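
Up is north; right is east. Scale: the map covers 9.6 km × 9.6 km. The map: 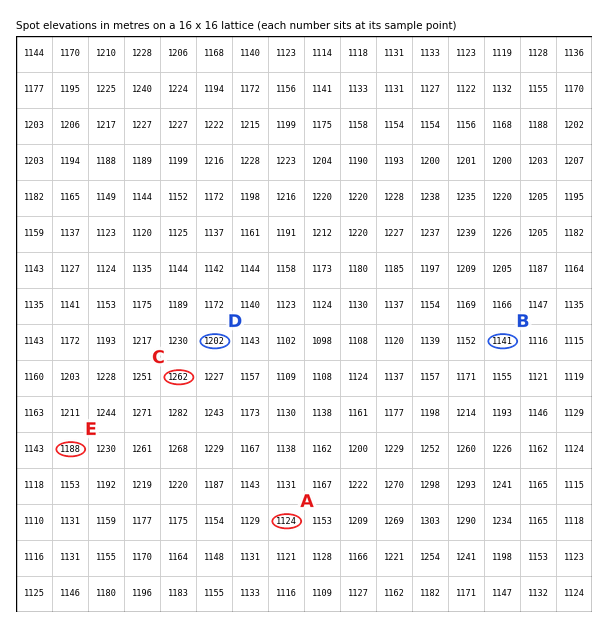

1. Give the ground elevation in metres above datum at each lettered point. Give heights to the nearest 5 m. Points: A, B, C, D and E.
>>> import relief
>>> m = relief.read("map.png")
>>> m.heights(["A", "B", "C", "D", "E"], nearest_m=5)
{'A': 1125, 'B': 1140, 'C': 1260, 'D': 1200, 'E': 1190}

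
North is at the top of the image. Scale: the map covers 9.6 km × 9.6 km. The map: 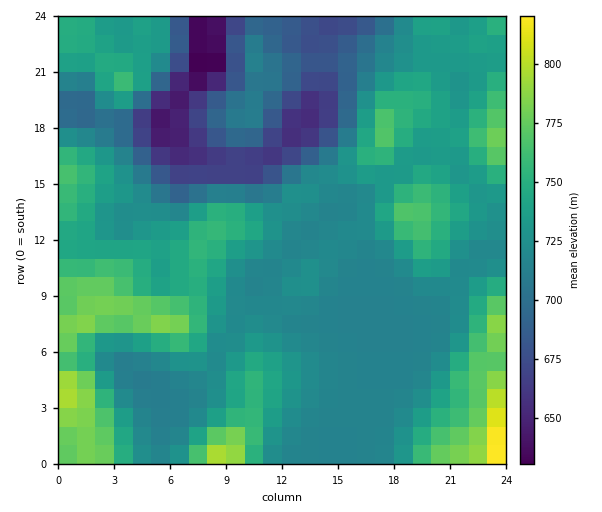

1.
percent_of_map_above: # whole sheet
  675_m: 92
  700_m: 84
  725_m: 50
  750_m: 21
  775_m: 7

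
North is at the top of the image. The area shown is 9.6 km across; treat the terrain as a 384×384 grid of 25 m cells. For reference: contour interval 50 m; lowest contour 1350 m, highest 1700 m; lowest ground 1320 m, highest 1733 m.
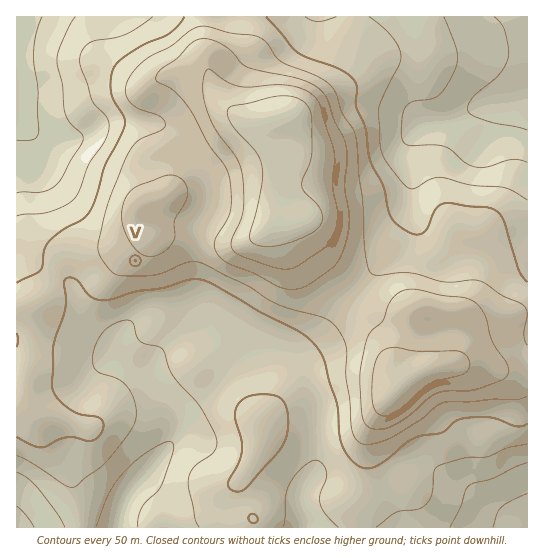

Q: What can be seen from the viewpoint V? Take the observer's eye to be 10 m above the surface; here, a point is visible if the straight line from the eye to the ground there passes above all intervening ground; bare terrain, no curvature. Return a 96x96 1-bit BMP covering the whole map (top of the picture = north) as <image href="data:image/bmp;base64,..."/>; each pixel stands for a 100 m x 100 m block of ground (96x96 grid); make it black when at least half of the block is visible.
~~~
<image width="96" height="96" href="data:image/bmp;base64,Qk2+BAAAAAAAAD4AAAAoAAAAYAAAAGAAAAABAAEAAAAAAIAEAAATCwAAEwsAAAIAAAAAAAAA////AAAAAAAAAAf//+AAAAAAAAAAAAf///wAAAAAAAAAAAf///4AAAAAAAAAAAP///4AAAAAAAAAAAP//fgAAQAAAAAAAAH//AAAAYAAAAAAAAH//4AAA4AAAAAAAAD//8AAA8AAAAAAAAB//8AAA4AAAAAAAAA//+AAA4AAAAAAAAA///AAB4AAAAAAAAAf//AABwAAAAAAAAAf//gADwAAAAAAAAAP//gADwAAAAAAAAAP//wAHwAAAAAAAAAP//wAHwAAAAAAAAAP//wAH4AAAAAAAQAP//4AP4AAAAAAH/+P//4AP8AAAAAD//////8AP+AAAAAP//////8AP+AAAAAf//////+Af/AAAAA////////Af/gAAAB////////g//gAAAD////////x//wAAAD///////////4AAAD///////////4AAAD///////////8AAAD///////////+AAAD////////////gAAD////////////4AAD///////////4+AAD///////////8/wAD///////////8/4AB////////////f4AA////////////gAAAf///////////gAAAf///////////gAAAf///////////gAAAf///////////gAAAf///////+AH/gAAA////8A//4AAHwAAB///wAAf/gAABgAAD///gAAP/gAAAAAAD///gAAP/gAAAAAAD///gAAP/gAAAAAAD//fwAAf/gAAAAAAD/+P4AAf/AAAAAAAD/8P+AA/+AAAAAAAD/8H+AA/+AAAAAAAD/8H/AB/8AAAAAAAD/8D/AB/4AAAAAAAD/4B+AA/wAAAAAAAD/gA4AA/gAAAAAAAD+AAQAAfgAAAAAAADwAAAAAPwAAAAAAADAAAAAAHwAAAAAAAAAAAAAADwAAAAAAAAAAAAAADwAAAAAAAAAAAAAAB4AAAAAAAAAAAAAABwAAAAAAAAAAAAAAAwAAAAAAAAAAAAAAAwAAAAAAAAAAAAAAAwAAAAAAAAAAAAAAAQAAAAAAAAAAAAAAAAAAAAAAAAAAAAAAAAAAAAAAAAAAAAAAAAAAAAAAAAAAAAAAAAAAAAAAAAAAAAAAAAAAAAAAAAAAAAAAAAAAAAAAAAAAAAAAAAAAAAAAAAAAAAAAAAAAAAAAAAAAAAAAAAAAAAAAAAAAAAAAAAAAAAAAAAAAAAAAAAAAAAAAAAAAAAAAAAAAAAAAAAAAAAAAAAAAAAAAAAAAAAAAAAAAAAAAAAAAAAAAAAAAAAAAAAAAAAAAAAAAAAAAAAAAAAAAAAAAAAAAAAAAAAAAAAAAAAAAAAAAAAAAAAAAAAAAAAAAAAAAAAAAAAAAAAAAAAAAAAAAAAAAAAAAAAAAAAAAAAAAAAAAAAAAAAAAAAAAAAAAAAAAAAAAAAAAAAAAAAAAAAAAAAAAAAAAAAAAAAAAAAAAAAAAAAAAAAAAAAAAAAAAAAAAAAAAAAAAAAAAAAAAAAAAAAAAAAAAAAAAAAAAAAAAAAAAAAAAAAAAAAAAAA="/>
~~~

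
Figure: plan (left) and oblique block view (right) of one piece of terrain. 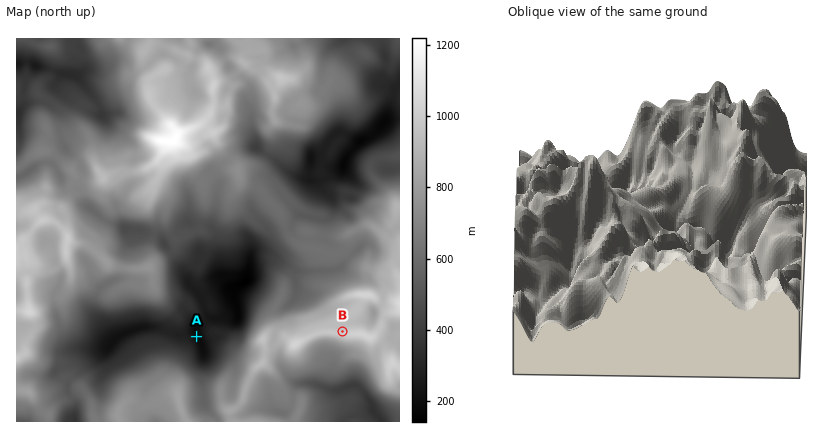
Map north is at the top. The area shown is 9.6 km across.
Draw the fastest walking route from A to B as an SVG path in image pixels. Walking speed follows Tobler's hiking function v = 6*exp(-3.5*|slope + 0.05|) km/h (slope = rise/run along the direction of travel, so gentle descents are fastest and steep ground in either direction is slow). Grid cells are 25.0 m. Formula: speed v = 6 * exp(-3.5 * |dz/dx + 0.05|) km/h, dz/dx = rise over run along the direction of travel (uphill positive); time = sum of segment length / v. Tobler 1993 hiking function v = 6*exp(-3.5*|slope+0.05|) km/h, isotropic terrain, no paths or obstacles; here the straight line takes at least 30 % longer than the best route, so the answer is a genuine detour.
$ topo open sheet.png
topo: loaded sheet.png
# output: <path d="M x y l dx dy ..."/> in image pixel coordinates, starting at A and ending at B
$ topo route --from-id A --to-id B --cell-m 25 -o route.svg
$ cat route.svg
<path d="M196 336l4 0 10 4 12 0 8-4 6 0 2 2 2 0 2-2 16-16 4-2 40 0 8 4 8 0 18 10 6 0"/>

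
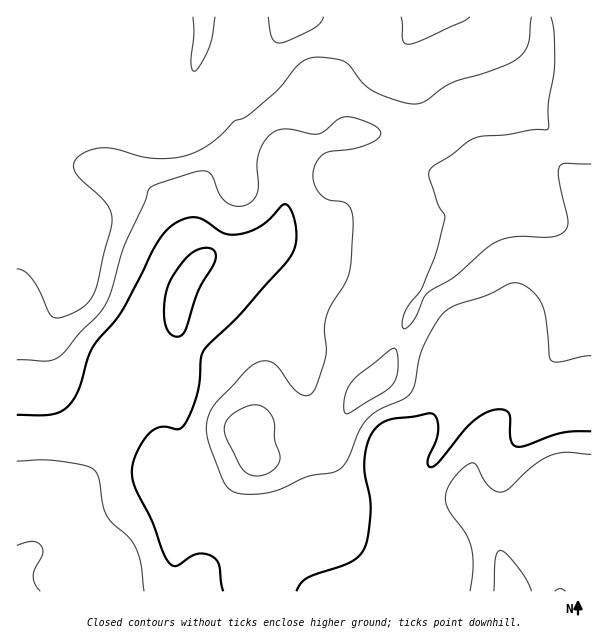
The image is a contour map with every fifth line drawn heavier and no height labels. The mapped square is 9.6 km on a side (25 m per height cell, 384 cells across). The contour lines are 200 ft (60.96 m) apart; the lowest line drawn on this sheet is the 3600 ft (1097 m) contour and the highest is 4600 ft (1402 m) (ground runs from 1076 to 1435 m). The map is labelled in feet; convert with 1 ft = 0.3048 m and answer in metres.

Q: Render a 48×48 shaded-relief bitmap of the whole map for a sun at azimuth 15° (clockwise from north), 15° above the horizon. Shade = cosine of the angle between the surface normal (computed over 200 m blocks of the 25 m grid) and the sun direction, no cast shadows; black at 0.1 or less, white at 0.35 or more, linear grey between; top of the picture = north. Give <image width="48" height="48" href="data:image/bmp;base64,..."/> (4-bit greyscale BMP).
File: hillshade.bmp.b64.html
<image width="48" height="48" href="data:image/bmp;base64,Qk32BAAAAAAAAHYAAAAoAAAAMAAAADAAAAABAAQAAAAAAIAEAAATCwAAEwsAABAAAAAAAAAAAAAAABEREQAiIiIAMzMzAERERABVVVUAZmZmAHd3dwCIiIgAmZmZAKqqqgC7u7sAzMzMAN3d3QDu7u4A////AJmZmYiId4mZmJmZmHdmZ4mZh4m7p3iZmZmqmYiIdniZmZmZh2VUV5qph4rMl3mpqpqqmIiHZniIiJmZdUM0V5qpiJvLh4qqqpmZiId2VWd3d4qpdVVWeJqZms3biKuqqpmYh3dlRWd2Z4qqh3iImqqZrO/qiLqqqoiId3ZlRXmHZ4mqqqqqqrqZvv/YeaqqmYiId3dlRpqph3d5q7u6u7qZvv6maJqqmHeIiIdlV6u5h1M1iru7zMqZrNtkR4mZiGZnd4hlabuphSACV4iazcqYiIdDRWeId2ZVVnh3iruYZBASRVVpzbmHdmVVVUVmZmZURXiJq7qXUzRnZVRHrLmZhlVnZTMzM2ZUVniau6mGM1irqHVWmqmaqGZ4dTEAAVVVZ4mru7qFNGm7uph3eIiJqXZnhkIQAURVeJqrzduXZ5u7vLuYVERGiHVWeHZURERWeaqr3u2prN3N3dyoQAAUaHU0aKqpiEVXiaqqvdyq3//v/tuoUAAUeIZURoqqqmZniaqqq7qazv//7cqqhBFHiaqXVVZ4mXd3iaqqqZiJvN7u26q8yoeJqr3bl2VVZ2ZmiamqmHZ5q83dyqq83cqqqqzMzKhkRERFeJmZhlV5q8zMupmrzdupmqqrzMp1M0RFVnd4dleau8zLupmZq7uYiaqqqqmGVGZmVEVnh3iaq8y7qpmYmaqHZ4mZl3d4d5iGQzRniImaqry6qpmZmaqXZVZmZneJqpmGQzVniJmaqqu7qqqqqqqpZDM0VneJqph2VWeIiZmZqqvMuqq7qqu6dCM1ZmZ4modlZ4mYiaqZmqq8y7q6qqq7hkRWd2Z4mWVWeaqZiaupmqqrzLqqmZqrqGZndmZ4mVVXmqqZiau6qqqqu7qpmZqqqYdmZlZ3iEV4qqmYiJq7qZmqqpmZmamZmph2VEVmeGeJqqmId4mqmHiamYiJmqmYirqXUzRXiIiZqrupd2d3ZEV5mHeImqmIibu4ZEV5qpmavO7Kh1VUMhNYh2Z4mZmIiaqph3iruqqr3//smGZVMiR4hlZ4iIiImZmZmavLurvN///rmHZlVWiqhmZ3eIiImZiIm83Lqcze7+2nVEREV5vLl3iYiIiJmZmIq93KmLzLupdCEAACR5u6iJq7u7uqqqqqvMy5h6qYdkIRERABNomXZovMzdzLu7u7zMuph6mYdUNEVmQzRoh1RHmru7u6qru8zLqpmKmZmIeJqph2eIdkNGiZmId4mqu7u7qZmZmqqqmaqqmZqpdlRXiHZURGiaq7u6qZmZmZmqqqqpmby5hlZ4h2QiJGiZmqqqqZmZmImZmaqZmby5h2eJh1MiNWeIiZmqqZmZmZmZmaqZiaqpl2eIdlREVnd3d4iZqZmJqqqZmZqZmZiZh2Z3ZVZmZ3ZmZmeJmZmaqqqpmZqZmZiJh2VURWeId3ZmVWZ4mZmaqqqZiJmZmZmZh2QzRXiZmHdmZneJmZmqqqmYiZmpmZqph2QzVomZmYd3d4mqqZmaqpmYiZqpmJqph2VFZ4mZmYiIiJmqqZmQ=="/>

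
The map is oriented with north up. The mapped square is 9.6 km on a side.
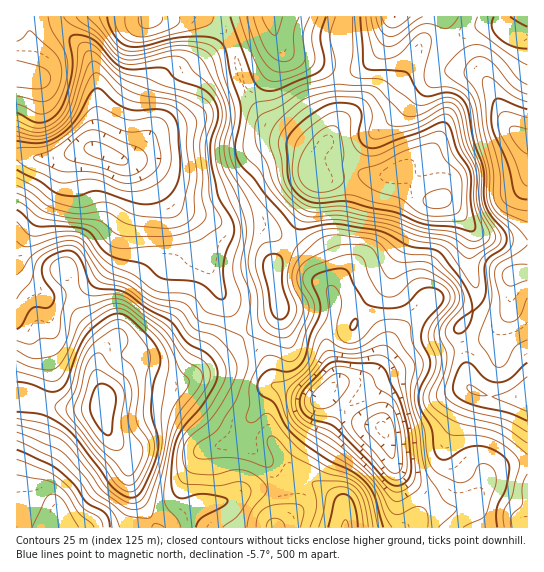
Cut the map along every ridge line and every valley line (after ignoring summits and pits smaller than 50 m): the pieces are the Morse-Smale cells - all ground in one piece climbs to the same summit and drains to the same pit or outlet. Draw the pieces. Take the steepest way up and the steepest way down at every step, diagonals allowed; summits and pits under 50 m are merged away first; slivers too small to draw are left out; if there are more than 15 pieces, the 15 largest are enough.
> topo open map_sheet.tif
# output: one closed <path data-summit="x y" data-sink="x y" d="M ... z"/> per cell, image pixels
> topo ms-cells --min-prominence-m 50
<path data-summit="103 403" data-sink="103 153" d="M91 148l-32 9-12 2-31-5 0 244 14 1 20 6 25 4 26-2 9-14 25-14 15 0 15 5 12 0 8-3 60-46-32-56-21-53-21-21-24-35-12-7-12-2z"/><path data-summit="438 201" data-sink="383 429" d="M402 172l-7 0-9 4-43-3-17 6-10-1-8 27-15 32-20 28 0 13 6 23 0 10-9 9-25 15 20 23 6 12 1 11 3 4 34 14 10 0 17-16 0-10-9-26 1-17 5-13 2-13 16 1 12 6 13 12 8 16-3 20-8 15-12 7-15 2 23-2 46-20 49-15-4-19 12-14 5-15-1-13-7-19 3-36-8-12-14-14-7-4-8 1-5-2-20-22z"/><path data-summit="438 201" data-sink="523 138" d="M447 40l-22 1-6 6-19 36-17 18-10 7-26 9-10 9-21 31-4 13 1 4 8 5 22-6 43 3 9-4 7 0 8 5 20 22 5 2 11 0 18 17 8 12-3 36 8 24-2 17-15 20 1 12 5 8 20-7 10-9 15-24 1-32 16-4 0-130-7-4-12-11-22-45-9-9-17-9-10-9z"/><path data-summit="438 201" data-sink="103 153" d="M231 44l-14 7-33 26-8 25-7 12-16 17-12 20-8 8-10 2 12 2 10 5 26 37 18 17 11 20 9 28 15 31 19 32 3 2 24-15 9-9 0-10-6-23 0-13 19-26 16-34 8-23 0-5-4-7 4-16-18-14-28-16-7-7-20-34z"/><path data-summit="103 403" data-sink="383 429" d="M246 336l-61 45-8 3-12 0-15-5-15 0-25 14-7 9 0 15 5 16 19 21 5 35 25 39 10-1 32-23 26-3 26-12 14 0 15-3-12-24-27-20 6-16 16-29 8-10 6-1-5-5-1-11-6-12z"/><path data-summit="527 395" data-sink="383 429" d="M463 347l-48 14-46 20-31 2-11 10 7 3 28 25 19 6 3 3 13 40 12 11 18 13 12 18 11-1 20-8 14-17 4-11 7-6 19-5 14-1 0-66-34 0-23-8-4-8 0-22z"/><path data-summit="345 527" data-sink="383 429" d="M278 387l-7 0-8 10-16 29-6 16 27 20 11 23 7-1 9-7 23 8 25 18 2 7 1 18 87-1 6-12 0-5-13-17-17-12-12-11-10-33-6-10-19-6-32-28-4 0-7 6-10 0z"/><path data-summit="103 403" data-sink="58 527" d="M30 399l-14 0 0 128 139 1-23-39-4-19 0-13-20-24-5-16 0-11-28 3-25-4z"/><path data-summit="150 17" data-sink="103 153" d="M201 16l-145 1 7 13 24 21 8 18 2 13 0 37-2 12 0 16 3 4 23 9 12-1 39-49 12-33 33-26 14-8-6-10-7-8z"/><path data-summit="438 201" data-sink="271 17" d="M343 16l-72 0 1 7-3 5-38 15 5 12 7 28 20 34 7 7 40 24 7 8 14-19 9-20 0-30 4-26-3-18z"/><path data-summit="17 75" data-sink="103 153" d="M55 16l-39 1 0 136 14 4 29 0 28-9 9 1-1-18 2-12 0-37-2-13-8-18-24-21z"/><path data-summit="438 201" data-sink="394 17" d="M443 16l-99 1-3 13 3 31-3 12-3 52 9-8 26-9 10-7 17-18 19-36 6-6 23-2z"/><path data-summit="510 31" data-sink="523 138" d="M499 25l-18 0-8 3-12 8-12 4-1 7 7 12 23 13 9 9 22 45 12 11 6 3 1-102-13-3z"/><path data-summit="527 395" data-sink="523 138" d="M527 272l-15 3-1 32-15 24-10 9-22 7 4 38 3 4 11 6 12 2 34-2z"/><path data-summit="103 403" data-sink="383 429" d="M527 464l-20 1-16 7-12 22-9 9-20 8-11 1-6 15 94 1z"/>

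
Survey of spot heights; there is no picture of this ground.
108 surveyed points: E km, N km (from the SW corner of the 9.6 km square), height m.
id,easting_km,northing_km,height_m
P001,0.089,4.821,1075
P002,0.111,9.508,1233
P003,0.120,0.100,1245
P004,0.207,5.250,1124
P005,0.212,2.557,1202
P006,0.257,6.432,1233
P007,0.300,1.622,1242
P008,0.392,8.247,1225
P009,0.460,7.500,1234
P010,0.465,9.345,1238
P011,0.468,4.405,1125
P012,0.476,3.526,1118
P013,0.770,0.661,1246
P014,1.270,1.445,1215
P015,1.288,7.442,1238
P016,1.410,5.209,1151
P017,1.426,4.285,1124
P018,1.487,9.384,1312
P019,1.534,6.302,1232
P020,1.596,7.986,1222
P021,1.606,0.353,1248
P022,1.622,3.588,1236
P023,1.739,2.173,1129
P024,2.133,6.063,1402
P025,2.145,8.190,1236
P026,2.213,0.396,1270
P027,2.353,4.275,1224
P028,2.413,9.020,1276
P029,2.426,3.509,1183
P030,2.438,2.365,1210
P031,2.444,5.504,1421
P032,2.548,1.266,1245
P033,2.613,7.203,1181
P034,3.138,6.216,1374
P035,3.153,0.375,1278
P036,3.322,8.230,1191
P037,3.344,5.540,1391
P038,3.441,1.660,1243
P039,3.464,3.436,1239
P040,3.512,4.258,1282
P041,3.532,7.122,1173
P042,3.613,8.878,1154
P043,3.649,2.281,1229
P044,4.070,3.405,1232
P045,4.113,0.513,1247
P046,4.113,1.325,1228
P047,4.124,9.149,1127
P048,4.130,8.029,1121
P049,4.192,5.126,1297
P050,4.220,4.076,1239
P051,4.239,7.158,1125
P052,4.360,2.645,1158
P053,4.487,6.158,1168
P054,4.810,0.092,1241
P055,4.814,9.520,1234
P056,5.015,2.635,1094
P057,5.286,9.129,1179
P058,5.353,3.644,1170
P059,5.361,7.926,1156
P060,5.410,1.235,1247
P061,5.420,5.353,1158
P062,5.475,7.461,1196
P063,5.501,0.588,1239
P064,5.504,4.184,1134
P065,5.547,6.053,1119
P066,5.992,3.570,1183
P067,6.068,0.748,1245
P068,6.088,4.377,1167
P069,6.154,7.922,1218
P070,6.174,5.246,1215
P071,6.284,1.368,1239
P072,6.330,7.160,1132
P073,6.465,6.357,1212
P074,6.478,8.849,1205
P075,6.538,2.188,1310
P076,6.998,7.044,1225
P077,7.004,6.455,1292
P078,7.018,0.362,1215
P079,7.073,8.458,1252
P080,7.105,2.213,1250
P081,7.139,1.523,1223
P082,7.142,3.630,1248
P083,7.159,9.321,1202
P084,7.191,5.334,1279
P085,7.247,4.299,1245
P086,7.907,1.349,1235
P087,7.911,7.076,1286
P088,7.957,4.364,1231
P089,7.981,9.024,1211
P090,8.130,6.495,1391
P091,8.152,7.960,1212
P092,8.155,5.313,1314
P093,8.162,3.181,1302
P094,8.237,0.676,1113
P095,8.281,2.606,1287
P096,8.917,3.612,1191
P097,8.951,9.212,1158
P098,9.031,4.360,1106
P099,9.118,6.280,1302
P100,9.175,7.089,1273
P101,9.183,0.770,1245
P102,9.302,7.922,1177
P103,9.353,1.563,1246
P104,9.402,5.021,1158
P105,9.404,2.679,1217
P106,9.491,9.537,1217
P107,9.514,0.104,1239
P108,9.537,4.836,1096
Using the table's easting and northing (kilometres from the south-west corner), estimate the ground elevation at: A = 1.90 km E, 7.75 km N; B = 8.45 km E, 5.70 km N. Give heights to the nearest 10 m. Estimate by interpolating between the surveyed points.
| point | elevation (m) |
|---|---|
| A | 1250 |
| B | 1330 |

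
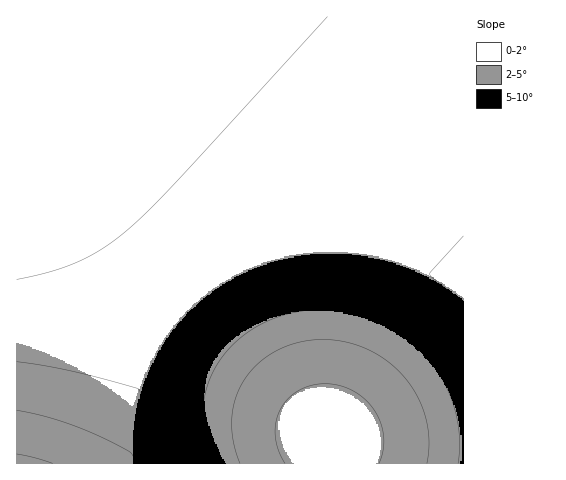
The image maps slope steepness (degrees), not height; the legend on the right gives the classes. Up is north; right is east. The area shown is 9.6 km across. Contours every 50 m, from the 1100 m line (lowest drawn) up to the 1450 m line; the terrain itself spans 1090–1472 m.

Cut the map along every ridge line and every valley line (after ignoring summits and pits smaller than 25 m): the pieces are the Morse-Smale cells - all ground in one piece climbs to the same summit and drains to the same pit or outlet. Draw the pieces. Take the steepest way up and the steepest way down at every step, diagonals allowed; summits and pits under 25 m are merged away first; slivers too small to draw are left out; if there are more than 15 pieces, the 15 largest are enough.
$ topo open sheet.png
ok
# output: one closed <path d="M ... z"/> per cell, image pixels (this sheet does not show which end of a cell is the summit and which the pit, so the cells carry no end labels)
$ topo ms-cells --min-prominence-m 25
<path d="M463 16l-446 0-1 76 118 114 51 56 22 28 29-18 38-16 37-7 43 0 32 6 28 9 28 14 21 14z"/><path d="M17 93l-1 370 86 1 19-36 21-54 11-21 19-30 34-32 0-3-21-26-51-56z"/><path d="M354 249l-43 0-37 7-38 16-25 15-2 4 50 66 70 81 39 5 95 1 1-151-22-15-28-14-28-9z"/><path d="M208 290l-29 25-19 26-18 33-16 44-23 46 361-1-1-19-95-1-39-5-70-81z"/>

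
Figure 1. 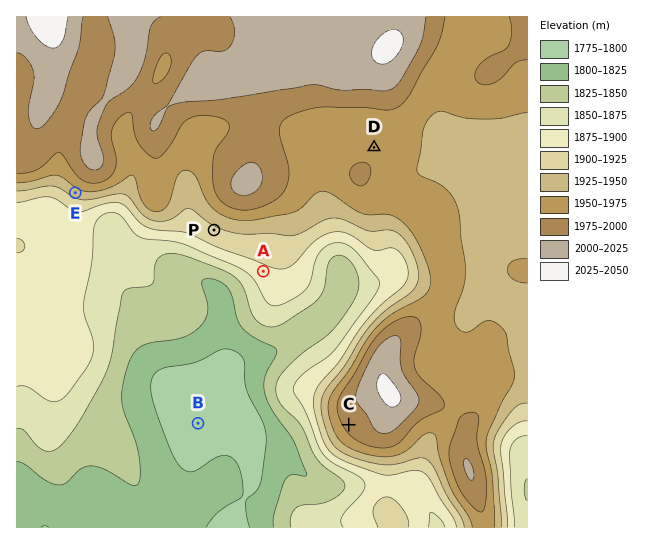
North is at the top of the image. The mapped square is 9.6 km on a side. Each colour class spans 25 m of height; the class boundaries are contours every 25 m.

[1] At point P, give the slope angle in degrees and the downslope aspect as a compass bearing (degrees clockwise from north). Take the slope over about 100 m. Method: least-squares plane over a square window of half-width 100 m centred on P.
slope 4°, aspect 207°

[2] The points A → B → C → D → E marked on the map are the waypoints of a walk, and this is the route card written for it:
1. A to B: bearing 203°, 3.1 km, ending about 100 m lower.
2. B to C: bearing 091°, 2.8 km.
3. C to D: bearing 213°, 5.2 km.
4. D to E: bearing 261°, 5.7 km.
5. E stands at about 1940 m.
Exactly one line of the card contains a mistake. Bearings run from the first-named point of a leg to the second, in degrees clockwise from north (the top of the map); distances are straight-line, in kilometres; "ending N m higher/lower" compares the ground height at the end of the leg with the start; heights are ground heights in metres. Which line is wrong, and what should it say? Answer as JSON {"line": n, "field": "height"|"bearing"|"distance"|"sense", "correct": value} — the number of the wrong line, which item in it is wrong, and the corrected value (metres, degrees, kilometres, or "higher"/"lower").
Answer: {"line": 3, "field": "bearing", "correct": 5}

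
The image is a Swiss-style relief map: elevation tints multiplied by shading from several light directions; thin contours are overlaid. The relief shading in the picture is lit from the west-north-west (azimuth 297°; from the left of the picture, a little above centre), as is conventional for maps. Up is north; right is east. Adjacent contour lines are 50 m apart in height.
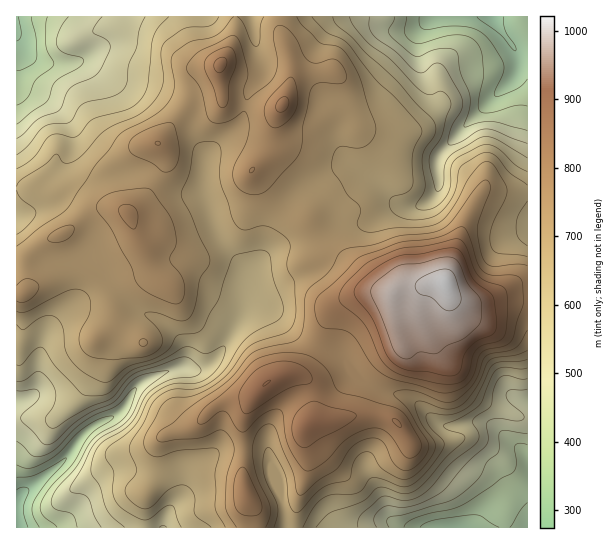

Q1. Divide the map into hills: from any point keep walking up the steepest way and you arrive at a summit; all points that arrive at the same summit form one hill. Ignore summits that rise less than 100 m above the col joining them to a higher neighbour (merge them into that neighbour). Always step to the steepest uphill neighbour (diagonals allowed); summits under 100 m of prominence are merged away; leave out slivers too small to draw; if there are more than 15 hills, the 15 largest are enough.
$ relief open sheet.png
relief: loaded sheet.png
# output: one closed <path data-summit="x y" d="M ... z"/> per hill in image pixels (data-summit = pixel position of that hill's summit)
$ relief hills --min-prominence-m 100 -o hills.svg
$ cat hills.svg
<path data-summit="282 105" d="M493 16l-240 0 0 17 10 28 0 12-15 20-4 22-4 10-26 23-8 11-13-25 3-32-3-6-39-12-37-5-31-18-17 3-26-1-14-7-12-17-1 362 14-4 7-10 3-36 4-13 8-13 25-22 26-11 11 1 21 16 28 14 16 15 5 9 1 11-3 10 20 1 5-2 13-13 21-36 7-37 17-30 4-17 7-13 11-16 14-14 44-24 9 0 21 12 17 19 11 9 15 0 11-6 10-14-2-28 3-5 76-80 3-9-2-11z"/><path data-summit="445 283" d="M527 16l-34 1 24 37 0 16-4 8-73 76-3 5 2 28-4 8-13 10-12 3-7-1-5-3-23-25-26-14-48 26-14 14-18 29-4 17-17 30-5 30 0 4 8-6 15 0 8 4 15 15 18 13 31 12 21 26 14 8 40 13 20 20 9 5 11 2 16-4 17 0 13 8 28 26z"/><path data-summit="266 383" d="M266 309l-15 0-5 3-26 42-13 13-5 2-29 0-34 15-7 9-7 13-10 10-18 8-10 7-26 33-40 30-5 9 0 24 39 1 6-3 16-16 11-20 10-10 16-8 31 1 20 7 8 11 1 15 7-10 4-22 8-8 30-16 38 0 8 6 14 46 3 27 242-1 0-69-29-27-13-8-17 0-16 4-16-4-24-23-12-5-19-4-19-10-12-11-4-8-9-9-31-12-18-13-15-15z"/><path data-summit="221 65" d="M251 16l-234 0-1 22 13 18 14 7 26 1 17-3 31 18 37 5 39 12 3 6-3 32 13 25 4-7 30-27 4-10 4-22 15-20 0-12-7-16z"/>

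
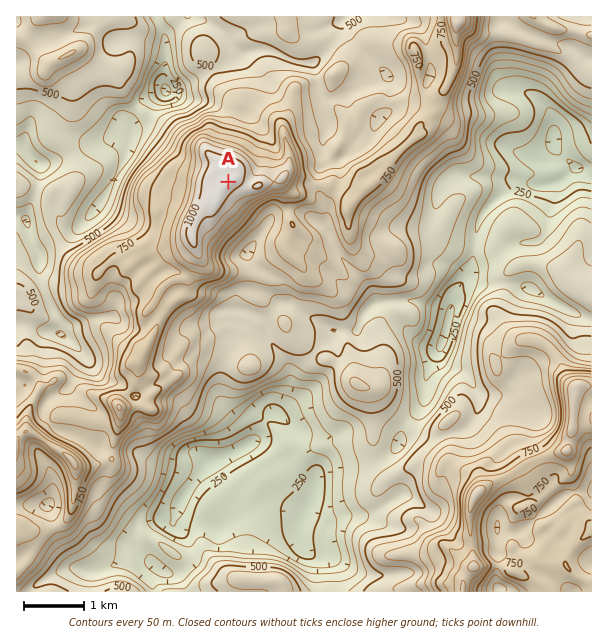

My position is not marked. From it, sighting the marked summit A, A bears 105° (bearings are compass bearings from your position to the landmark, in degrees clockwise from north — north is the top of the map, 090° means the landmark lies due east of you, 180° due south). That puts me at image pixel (149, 161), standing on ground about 560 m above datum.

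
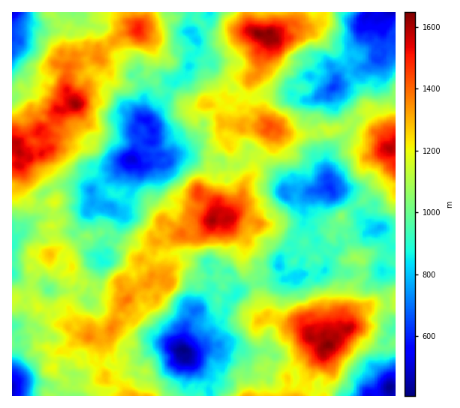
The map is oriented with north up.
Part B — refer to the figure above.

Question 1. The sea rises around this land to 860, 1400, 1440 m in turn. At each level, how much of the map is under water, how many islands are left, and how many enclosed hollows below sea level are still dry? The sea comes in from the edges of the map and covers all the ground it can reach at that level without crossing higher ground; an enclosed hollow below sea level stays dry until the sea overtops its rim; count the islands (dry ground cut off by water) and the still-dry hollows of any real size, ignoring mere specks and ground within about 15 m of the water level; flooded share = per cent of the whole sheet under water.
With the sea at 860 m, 9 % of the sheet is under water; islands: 0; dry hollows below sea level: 6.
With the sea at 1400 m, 92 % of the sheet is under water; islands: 5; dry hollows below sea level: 0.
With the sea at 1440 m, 94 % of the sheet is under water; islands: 4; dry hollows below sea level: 0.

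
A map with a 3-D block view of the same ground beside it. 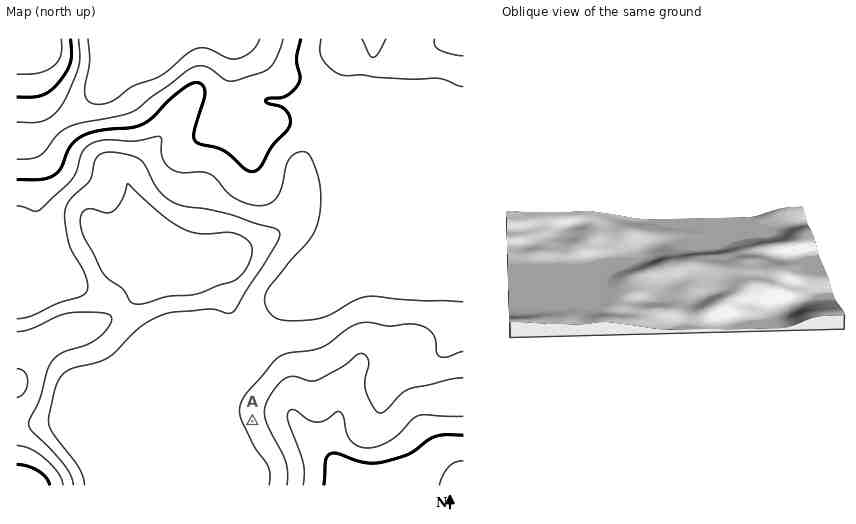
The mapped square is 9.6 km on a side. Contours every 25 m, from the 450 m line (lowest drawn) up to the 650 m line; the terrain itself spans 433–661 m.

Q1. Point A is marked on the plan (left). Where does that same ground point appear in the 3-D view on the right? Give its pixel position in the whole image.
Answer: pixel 650 231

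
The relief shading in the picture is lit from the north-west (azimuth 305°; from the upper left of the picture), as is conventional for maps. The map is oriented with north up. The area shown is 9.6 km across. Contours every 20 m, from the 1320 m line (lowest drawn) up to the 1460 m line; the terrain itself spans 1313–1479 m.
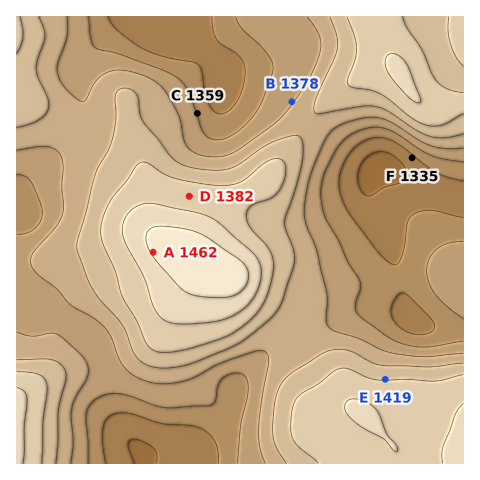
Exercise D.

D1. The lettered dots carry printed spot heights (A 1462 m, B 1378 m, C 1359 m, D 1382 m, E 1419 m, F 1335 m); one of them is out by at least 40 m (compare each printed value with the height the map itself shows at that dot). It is D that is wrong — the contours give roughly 1432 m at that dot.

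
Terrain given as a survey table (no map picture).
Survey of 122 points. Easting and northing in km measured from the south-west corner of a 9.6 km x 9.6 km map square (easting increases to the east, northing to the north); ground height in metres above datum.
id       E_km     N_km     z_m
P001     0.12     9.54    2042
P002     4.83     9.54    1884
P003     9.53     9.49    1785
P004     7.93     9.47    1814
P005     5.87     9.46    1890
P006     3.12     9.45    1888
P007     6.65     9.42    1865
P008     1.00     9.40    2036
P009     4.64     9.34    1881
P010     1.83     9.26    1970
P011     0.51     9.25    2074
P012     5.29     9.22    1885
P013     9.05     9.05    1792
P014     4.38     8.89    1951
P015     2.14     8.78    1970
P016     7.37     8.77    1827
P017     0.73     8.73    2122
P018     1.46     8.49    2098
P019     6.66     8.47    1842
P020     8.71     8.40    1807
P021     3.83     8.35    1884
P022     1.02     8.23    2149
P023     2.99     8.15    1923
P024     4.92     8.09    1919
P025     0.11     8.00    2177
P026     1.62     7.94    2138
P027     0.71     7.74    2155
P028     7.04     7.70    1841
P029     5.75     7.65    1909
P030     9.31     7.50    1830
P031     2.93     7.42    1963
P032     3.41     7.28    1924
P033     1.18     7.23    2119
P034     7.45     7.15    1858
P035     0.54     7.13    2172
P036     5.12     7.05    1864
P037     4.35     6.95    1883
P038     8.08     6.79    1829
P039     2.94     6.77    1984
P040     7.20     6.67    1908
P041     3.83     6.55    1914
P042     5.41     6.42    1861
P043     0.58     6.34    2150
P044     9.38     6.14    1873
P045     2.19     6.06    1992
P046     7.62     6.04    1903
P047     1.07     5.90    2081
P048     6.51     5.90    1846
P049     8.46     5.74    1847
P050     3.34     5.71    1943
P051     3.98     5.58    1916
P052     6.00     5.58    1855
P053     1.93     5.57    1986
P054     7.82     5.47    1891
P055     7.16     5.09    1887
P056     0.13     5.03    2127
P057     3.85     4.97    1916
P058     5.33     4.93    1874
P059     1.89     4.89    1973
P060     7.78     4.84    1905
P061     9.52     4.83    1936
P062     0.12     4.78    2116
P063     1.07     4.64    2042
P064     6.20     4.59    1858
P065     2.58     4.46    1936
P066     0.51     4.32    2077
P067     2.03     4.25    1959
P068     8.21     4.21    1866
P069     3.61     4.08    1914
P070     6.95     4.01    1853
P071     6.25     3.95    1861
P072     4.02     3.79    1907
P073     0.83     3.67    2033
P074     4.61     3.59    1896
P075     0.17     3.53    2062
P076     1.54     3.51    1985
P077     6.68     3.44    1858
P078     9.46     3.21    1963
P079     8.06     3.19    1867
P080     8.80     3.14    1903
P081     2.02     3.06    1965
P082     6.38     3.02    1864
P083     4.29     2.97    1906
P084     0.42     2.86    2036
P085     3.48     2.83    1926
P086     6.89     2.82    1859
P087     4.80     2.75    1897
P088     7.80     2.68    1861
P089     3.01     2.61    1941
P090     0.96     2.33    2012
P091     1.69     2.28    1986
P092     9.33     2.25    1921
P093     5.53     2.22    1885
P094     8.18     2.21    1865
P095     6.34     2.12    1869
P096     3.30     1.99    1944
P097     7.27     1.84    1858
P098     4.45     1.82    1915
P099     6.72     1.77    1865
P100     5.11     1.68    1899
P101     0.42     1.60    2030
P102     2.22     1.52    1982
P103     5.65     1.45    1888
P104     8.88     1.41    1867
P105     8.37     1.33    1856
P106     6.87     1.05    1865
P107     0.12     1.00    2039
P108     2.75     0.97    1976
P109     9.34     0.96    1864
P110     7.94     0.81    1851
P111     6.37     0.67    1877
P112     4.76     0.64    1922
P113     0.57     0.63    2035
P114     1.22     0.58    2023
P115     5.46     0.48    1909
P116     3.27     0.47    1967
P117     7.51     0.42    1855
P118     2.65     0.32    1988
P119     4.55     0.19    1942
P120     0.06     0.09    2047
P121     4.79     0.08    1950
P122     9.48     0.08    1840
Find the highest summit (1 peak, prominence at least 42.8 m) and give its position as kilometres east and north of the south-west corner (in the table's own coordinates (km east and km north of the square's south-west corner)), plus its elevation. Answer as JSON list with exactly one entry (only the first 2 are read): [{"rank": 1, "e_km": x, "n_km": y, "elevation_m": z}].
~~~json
[{"rank": 1, "e_km": 4.26, "n_km": 8.86, "elevation_m": 1953}]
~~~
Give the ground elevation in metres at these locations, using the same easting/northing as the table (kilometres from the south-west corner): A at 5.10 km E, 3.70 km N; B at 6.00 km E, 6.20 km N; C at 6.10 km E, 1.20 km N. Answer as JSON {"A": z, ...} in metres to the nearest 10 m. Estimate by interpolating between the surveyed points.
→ {"A": 1890, "B": 1850, "C": 1880}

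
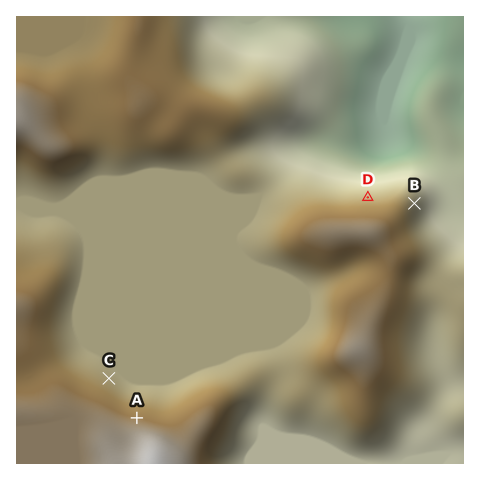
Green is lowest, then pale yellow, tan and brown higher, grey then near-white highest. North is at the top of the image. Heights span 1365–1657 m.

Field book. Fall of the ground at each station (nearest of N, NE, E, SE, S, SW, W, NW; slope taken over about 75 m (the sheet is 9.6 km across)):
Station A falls N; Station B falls E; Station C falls NE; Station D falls N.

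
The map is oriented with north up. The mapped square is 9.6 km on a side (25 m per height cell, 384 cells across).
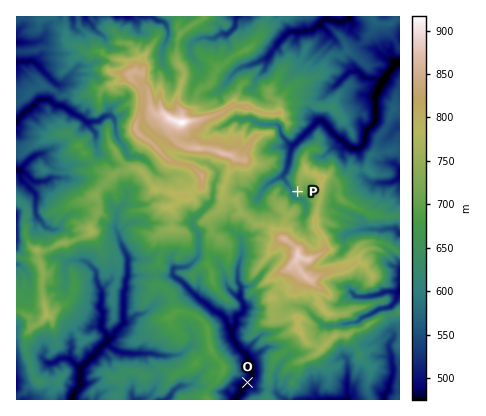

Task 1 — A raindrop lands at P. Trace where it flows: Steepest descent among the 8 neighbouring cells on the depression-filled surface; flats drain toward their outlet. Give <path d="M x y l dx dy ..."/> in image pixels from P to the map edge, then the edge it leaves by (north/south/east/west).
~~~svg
<path d="M298 192l-4 2-2 0-2-6-6-10 0-4 2-2 2-8 2-10 2-8 26-26 4 0 16 18 4 2 8 8 2 0 6 0 2 0 4-6 2-12 10-8 0-26 6-12 0-2 4-6 6-6 2-4 2-4 4 0"/>
exit: east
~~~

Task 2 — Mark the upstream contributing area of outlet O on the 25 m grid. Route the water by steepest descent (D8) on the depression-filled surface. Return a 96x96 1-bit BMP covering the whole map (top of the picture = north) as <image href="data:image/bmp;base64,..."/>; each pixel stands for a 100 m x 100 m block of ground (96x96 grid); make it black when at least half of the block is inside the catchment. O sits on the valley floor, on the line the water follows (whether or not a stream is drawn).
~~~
<image width="96" height="96" href="data:image/bmp;base64,Qk2+BAAAAAAAAD4AAAAoAAAAYAAAAGAAAAABAAEAAAAAAIAEAAATCwAAEwsAAAIAAAAAAAAA////AAAAAAAAAAAAAAAAAAAAAAAAAAAAAAAAAAAAAAAAAAAAAAAAAAAAAAAAAAAAAAAAAAAAAAAAAAAAAAAAPgAAAAAAAAAAAAAAfgAAAAAAAAAAAAAA/gAAAAAAAAAAAAAH/wAAAAAAAAAAAAAP/wAAAAAAAAAAAAAf/wAAAAAAAAAAAAA//4AAAAAAAAAAAAA//8AAAAAAAAAAAAB//+AAAAAAAAAAAAD///AAAAAAAAAAAAD///gAAAAAAAAAAAD///wAAAAAAAAAAAD///4AAAAAAAAAAAD///4AAAAAAAAAAAD///4AAAAAAAAAAAH///4AAAAAAAAAAAP//wwAAAAAAAAAAA///wAAAAAAAAAAAP///wAAAAAAAAAAAf///wAAAAAAAAAAAf///wAAAAAAAAAAAf///wAAAAAAAAAAAf///wAAAAAAAAAAA////4wAAAAAAAAAD/////wAAAAAAAAAH/////4AAAAAAAAAH/////4AAAAAAAAAH/////8AAAAAAAAAH/////4AAAAAAAAAH/////wAAAAAAAAAD/////wAAAAAAAAAD/////wAAAAAAAAAD/////4AAAAAAAAAB/////wAAAAAAAAAB/////wAAAAAAAAAB/////AAAAAAAAAAB////+AAAAAAAAAAB////4AAAAAAAAAAA////wAAAAAAAAAAAf///gAAAAAAAAAAAf//4AAAAAAAAAAAAf//wAAAAAAAAAAAAf//gAAAAAAAAAAAAf//AAAAAAAAAAAAAf//AAAAAAAAAAAAAP/+AAAAAAAAAAAAAH/wAAAAAAAAAAAAAB/wAAAAAAAAAAAAAAfwAAAAAAAAAAAAAAPwAAAAAAAAAAAAAAPwAAAAAAAAAAAAAAP4AAAAAAAAAAAAAAP4AAAAAAAAAAAAAAf8AAAAAAAAAAAAAB/8AAAAAAAAAAAAAf/+AAAAAAAAAAAAA//+AAAAAAAAAAAAB//wAAAAAAAAAAAAD/+AAAAAAAAAAAAAH8AAAAAAAAAAAAAAPwAAAAAAAAAAAAAA/wAAAAAAAAAAAAAB/gAAAAAAAAAAAAAD/gAAAAAAAAAAAAAD/gAAAAAAAAAAAAAD/wAAAAAAAAAAAAAB/AAAAAAAAAAAAAAB4AAAAAAAAAAAAAABwAAAAAAAAAAAAAABwAAAAAAAAAAAAAABwAAAAAAAAAAAAAABgAAAAAAAAAAAAAABgAAAAAAAAAAAAAABgAAAAAAAAAAAAAADAAAAAAAAAAAAAAAHAAAAAAAAAAAAAAAHAAAAAAAAAAAAAAAGAAAAAAAAAAAAAAAAAAAAAAAAAAAAAAAAAAAAAAAAAAAAAAAAAAAAAAAAAAAAAAAAAAAAAAAAAAAAAAAAAAAAAAAAAAAAAAAAAAAAAAAAAAAAAAAAAAAAAAAAAAAAAAAAAAAAAAAAAAAAAAAAAAAAAAAAAAAAAAAAAAAAAAAAAAAAAAAAAAAAAAAAAAAAAAAAAAAAAAAAAAAAAAAAAAAAAAAAAAAAAAAAAAAAAAAAAAA="/>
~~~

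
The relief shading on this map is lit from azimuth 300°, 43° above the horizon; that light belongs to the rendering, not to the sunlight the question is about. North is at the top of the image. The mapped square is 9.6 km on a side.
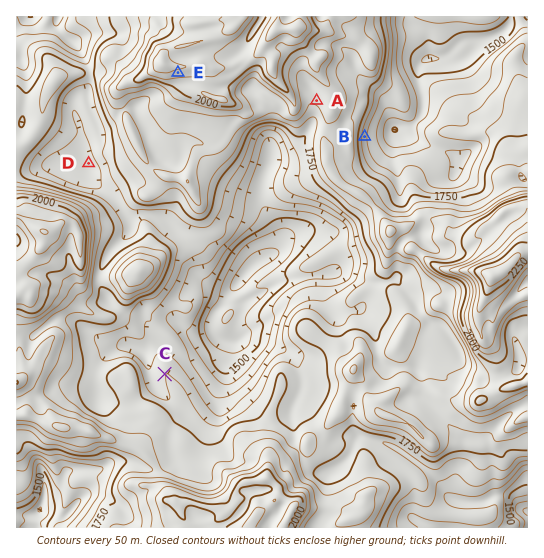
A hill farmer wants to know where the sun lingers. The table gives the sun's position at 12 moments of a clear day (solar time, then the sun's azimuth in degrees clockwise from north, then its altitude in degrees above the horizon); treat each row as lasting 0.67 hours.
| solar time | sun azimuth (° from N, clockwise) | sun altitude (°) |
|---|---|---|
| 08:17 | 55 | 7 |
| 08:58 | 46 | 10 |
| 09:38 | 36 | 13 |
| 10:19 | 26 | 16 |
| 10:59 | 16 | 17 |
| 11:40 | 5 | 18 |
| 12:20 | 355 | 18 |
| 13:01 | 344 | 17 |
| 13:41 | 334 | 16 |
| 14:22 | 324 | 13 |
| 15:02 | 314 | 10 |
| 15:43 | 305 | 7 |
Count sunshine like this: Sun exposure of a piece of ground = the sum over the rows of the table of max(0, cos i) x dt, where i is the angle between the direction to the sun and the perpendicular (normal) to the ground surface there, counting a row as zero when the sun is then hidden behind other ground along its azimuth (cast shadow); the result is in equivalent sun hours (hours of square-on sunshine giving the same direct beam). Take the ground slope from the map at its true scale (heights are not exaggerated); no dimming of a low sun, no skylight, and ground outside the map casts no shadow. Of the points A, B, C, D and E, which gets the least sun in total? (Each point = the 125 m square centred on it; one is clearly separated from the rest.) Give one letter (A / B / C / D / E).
E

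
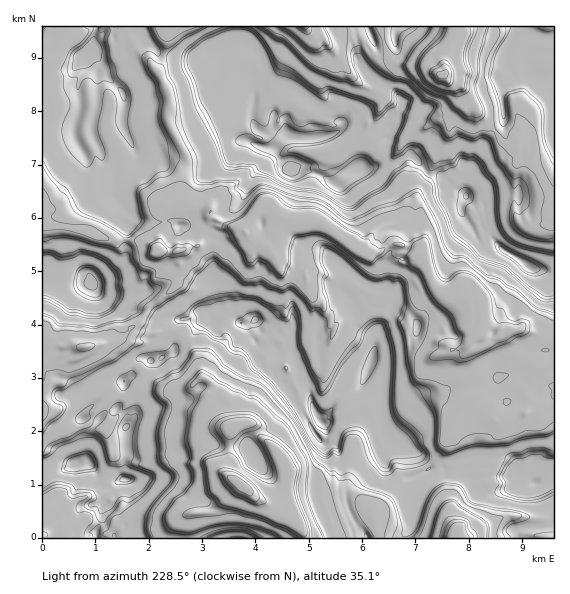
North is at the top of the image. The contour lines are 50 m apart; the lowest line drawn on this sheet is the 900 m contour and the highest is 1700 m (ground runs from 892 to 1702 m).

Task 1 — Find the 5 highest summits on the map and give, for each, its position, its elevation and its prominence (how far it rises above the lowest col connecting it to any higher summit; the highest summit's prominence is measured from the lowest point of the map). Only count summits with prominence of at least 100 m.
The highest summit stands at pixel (92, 284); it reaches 1702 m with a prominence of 810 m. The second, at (293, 172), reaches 1702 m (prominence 362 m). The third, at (73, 465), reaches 1700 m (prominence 378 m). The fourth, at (320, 421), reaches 1698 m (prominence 265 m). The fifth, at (519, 259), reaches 1693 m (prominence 180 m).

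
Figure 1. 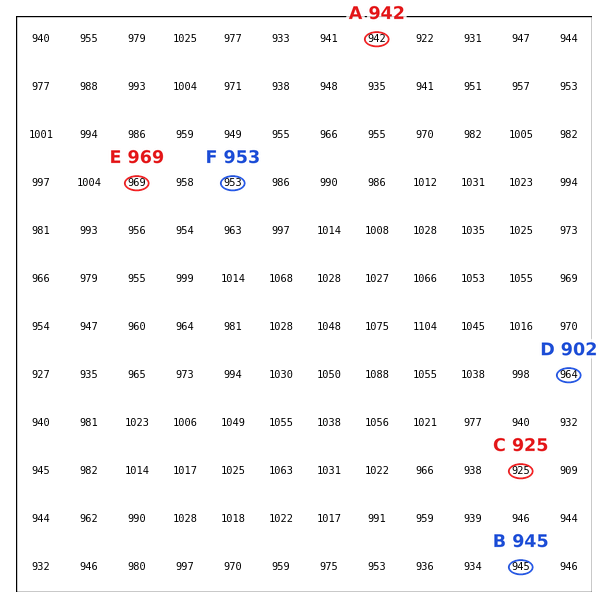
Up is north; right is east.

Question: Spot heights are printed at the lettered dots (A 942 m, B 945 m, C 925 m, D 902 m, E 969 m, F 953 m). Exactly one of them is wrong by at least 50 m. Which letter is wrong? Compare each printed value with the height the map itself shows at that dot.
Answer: D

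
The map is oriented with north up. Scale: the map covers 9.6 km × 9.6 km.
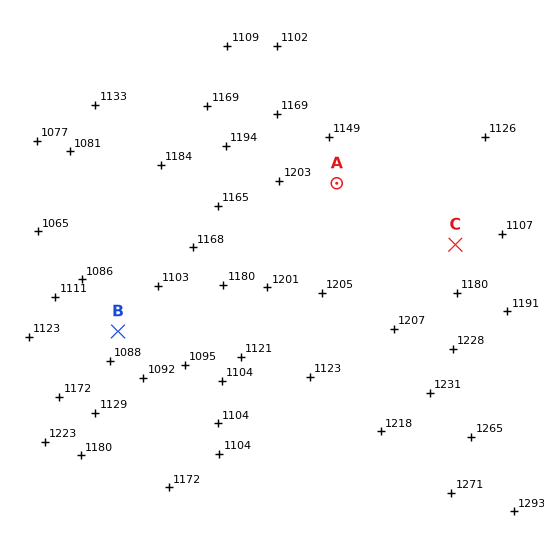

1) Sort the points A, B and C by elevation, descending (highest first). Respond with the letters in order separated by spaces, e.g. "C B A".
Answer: A C B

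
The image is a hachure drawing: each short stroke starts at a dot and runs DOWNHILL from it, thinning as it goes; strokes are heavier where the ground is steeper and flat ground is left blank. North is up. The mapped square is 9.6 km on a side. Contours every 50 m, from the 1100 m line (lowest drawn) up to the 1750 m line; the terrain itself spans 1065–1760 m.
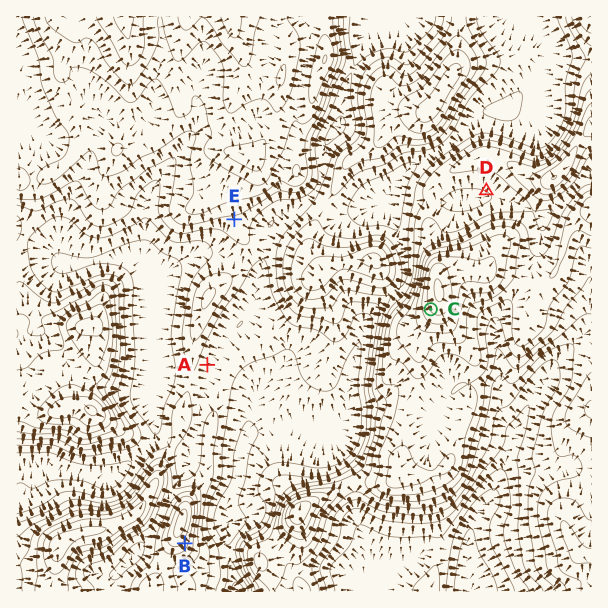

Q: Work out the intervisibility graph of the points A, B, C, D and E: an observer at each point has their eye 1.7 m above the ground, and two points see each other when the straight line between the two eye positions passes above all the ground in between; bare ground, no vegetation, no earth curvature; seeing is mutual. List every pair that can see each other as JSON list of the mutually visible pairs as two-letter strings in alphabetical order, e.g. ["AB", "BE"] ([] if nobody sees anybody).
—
["AC", "BC", "CE"]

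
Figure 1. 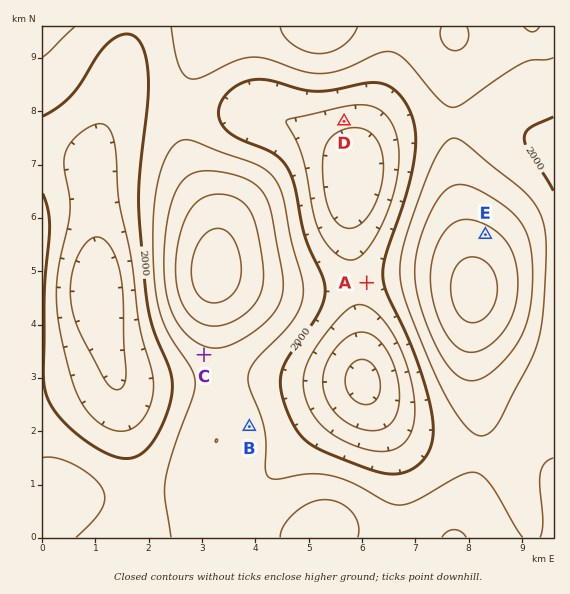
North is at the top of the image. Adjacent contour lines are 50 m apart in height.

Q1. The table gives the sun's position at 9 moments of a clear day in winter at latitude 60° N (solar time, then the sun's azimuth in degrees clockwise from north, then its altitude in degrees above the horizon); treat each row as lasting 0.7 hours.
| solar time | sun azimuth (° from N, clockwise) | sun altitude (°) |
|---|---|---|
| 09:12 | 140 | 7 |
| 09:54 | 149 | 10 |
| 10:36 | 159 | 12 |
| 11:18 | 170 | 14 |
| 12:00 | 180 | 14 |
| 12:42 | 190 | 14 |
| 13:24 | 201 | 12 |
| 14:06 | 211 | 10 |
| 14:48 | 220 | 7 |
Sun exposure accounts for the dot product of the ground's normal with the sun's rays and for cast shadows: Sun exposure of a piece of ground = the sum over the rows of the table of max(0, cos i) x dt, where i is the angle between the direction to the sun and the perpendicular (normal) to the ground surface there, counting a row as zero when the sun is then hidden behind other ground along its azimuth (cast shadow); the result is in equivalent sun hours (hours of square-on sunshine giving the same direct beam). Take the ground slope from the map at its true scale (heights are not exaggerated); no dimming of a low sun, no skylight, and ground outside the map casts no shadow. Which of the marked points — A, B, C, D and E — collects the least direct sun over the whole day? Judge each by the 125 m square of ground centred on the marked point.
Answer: E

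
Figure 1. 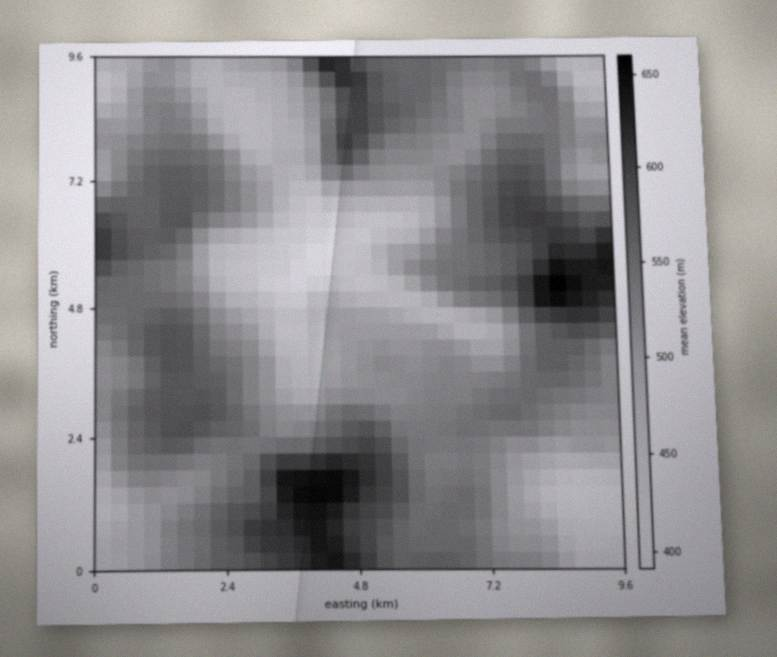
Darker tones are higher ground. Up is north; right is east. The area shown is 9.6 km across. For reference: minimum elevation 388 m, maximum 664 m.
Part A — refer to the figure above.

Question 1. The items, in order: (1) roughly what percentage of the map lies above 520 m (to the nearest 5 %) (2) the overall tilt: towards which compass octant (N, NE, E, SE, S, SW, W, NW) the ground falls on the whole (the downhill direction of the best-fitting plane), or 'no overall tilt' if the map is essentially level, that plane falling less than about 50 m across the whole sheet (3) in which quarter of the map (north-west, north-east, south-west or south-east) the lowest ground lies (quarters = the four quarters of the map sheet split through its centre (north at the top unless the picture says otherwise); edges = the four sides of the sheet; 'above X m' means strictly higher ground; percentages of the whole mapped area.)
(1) Ground above 520 m makes up about 55 % of the sheet.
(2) On the whole the map has no overall tilt.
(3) Look to the south-east quarter for the lowest ground.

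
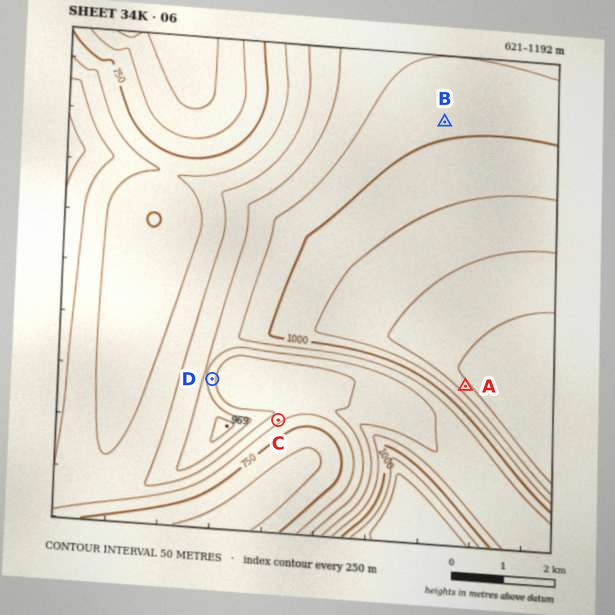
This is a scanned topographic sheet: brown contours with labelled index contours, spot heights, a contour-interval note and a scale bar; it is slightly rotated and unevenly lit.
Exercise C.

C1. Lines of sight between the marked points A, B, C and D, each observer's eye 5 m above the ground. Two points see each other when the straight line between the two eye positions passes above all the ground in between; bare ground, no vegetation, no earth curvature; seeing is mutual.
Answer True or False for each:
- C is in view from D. False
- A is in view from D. True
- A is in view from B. False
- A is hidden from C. False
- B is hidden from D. True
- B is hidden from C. True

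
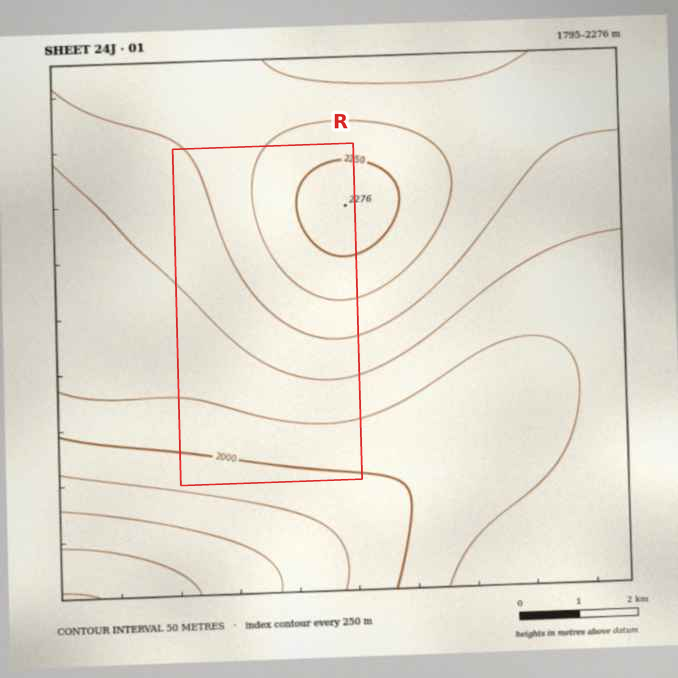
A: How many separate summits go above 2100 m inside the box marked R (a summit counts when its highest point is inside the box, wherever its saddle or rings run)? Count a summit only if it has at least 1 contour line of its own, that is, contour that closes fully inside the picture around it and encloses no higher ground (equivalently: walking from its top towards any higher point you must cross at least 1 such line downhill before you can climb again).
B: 1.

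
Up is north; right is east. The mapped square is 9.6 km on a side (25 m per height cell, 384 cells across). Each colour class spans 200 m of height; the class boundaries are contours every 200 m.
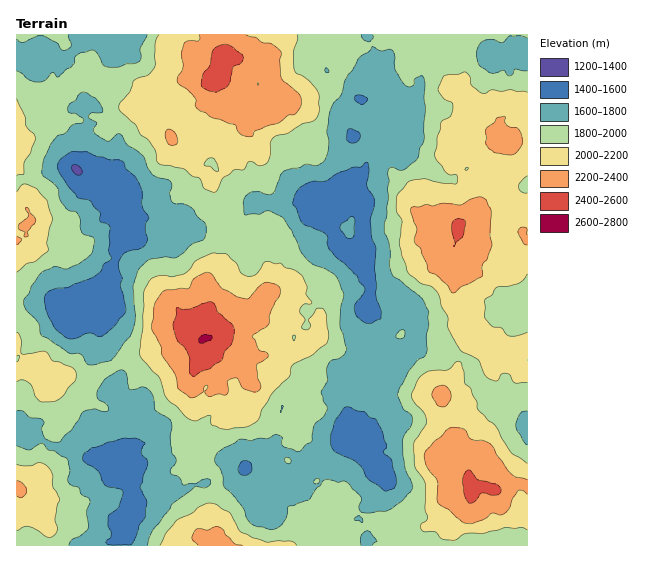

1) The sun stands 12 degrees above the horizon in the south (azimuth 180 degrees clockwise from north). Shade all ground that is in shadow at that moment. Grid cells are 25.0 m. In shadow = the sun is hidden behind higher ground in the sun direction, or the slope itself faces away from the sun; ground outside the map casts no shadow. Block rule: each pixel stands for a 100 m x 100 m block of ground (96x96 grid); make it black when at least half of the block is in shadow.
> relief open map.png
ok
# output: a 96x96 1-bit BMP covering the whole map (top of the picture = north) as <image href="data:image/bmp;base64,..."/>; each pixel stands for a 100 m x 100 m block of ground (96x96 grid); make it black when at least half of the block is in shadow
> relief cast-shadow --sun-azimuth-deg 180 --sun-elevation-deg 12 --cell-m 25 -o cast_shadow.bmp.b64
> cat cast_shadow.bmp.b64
<image width="96" height="96" href="data:image/bmp;base64,Qk2+BAAAAAAAAD4AAAAoAAAAYAAAAGAAAAABAAEAAAAAAIAEAAATCwAAEwsAAAIAAAAAAAAA////AAAAAAAAAH7wA//4AAAAAAAAAA/wA//4AAAAAAAAAAH/v//8GAAAAAAAAA3////9TwAAAAADAB/////574AIAAAAAB/////8fx4wAAAAAA//////wH/wAAAAAAD/////4H/gAAAAIAD/////4D/wAAAA/cB/////3//wAAAD//B/////3//wAADj//g/////v//gAHjh//Af///3P//AA/P6//ZP///Dv/+AD///H/+H///D//8AB///n/sHf/+Af/8AAf//3/gDf/8Af/4APv//7/AAf/4AP/gP3///wMCAL/gAf/gP////AAAgB+AAP/A////+AAAwAAAAP+D////+BAAgAAAAH4D////+BAAAAAAADwD////+AAAAAAAgDwD////8AAAAAAAABgB////gAAEAAEAAAAAH///AAIGAAEAAAAAAf/+ACeAAAAADAAAAP/8AAPAAAAAADAAAP/gAAHAAAAAADYH3//AEAAAAAB4AABn//+ADAAAAAAwAAAH//wAD/gAAAAAAAAj//gCB/4AAAAAAAB7//gGj/8AAAAAAAAD/6AB//+AAAABAAID/4AB///AAAA/wAAB/4AB///wAAB/wAwB/wAA///4AABngAwA/wA6///4AJAAACjg/gH+///8BHwACHn+/g/////4DP4AAD/+fAP////5Df8AAAv//AP////4B/8ABAP3fAP////wD//AAAPGeDHH///wn//AAACCADmH///h///QAAAAABAA///D///wAIAgAAAAf/cH////A5AAAAAAP8Nf////7/IAAAAAMAAP//////wAAAAAAAAP//////wAAAAAAAAP//////4AAAAAAAAf//////4AAADgAAD///////wAAADgAAD///////gAAABAAYB///////AADAAAAfD//////+AADAAAB/x//////+AAfAAAAf4//////+AAAAAKAD////////AAAAC/A/+///////gwAeAMf/8///////xgM/AA//4f//////4A//8f//8D//////4x//8f//8D//5///4n//+f//8D//w///wP//////8D/4QP/4gP//8f//4A/4AAAAAP//4P//wAABAAAAAH//4B//gAAHAAAABP//wB//gAAGAAAABP//gA/+AAAAAAAAAf//gAP4AAAAAAAAAf+PAAAAAAAAAAADgf/2AAAAAAAAAABD4P+YAAAAAACAAABh8P8fggwAAAG4AAAAGH9Ph5wAQAOwAAAACH8f94gAAAOAAAAAAH/55wwmAAEAAAAAAD/wa3wNwAEAAAAAAD/wffAAgAAAAABgTx5g//AAD5wAA4BAT44Af8cAD5wAA+/AB4AHf/+AB9gAA//4B4AH//+AB/wAA//+AwD///8wE/gAAf/8AABI//84f//PAB/8AAA5//++f/+fAB/4AAB///+Qf/+eAB/wAAA///+B//IOAE/gAAG///8H//AOGC/gAAH///4H/+A////GAAO//8AD/+B///8CMAGAf8AL//z///4AEgAAP4="/>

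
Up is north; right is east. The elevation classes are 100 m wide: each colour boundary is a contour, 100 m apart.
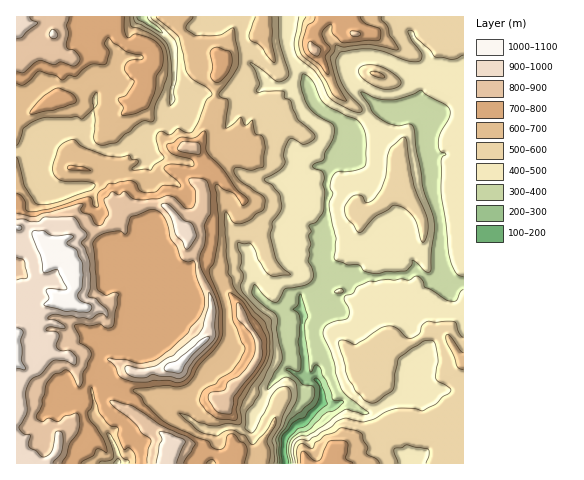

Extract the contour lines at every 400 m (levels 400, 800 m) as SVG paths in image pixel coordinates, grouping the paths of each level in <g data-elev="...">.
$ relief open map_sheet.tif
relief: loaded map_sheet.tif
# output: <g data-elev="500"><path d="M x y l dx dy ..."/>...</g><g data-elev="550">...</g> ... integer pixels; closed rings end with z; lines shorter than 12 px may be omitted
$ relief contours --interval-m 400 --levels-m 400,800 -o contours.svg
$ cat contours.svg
<g data-elev="400"><path d="M277 463l-1-24 20-37 1-16-3-5-8-4-5 2-14 10 2-7 13-24-5-28 0-11-3-6-19-15-3-6 3-8 12 14 5 3 5 1 8-13 21-4 5-4 2-4-1-8-4-9 2-5-1-5 2-6-2-8 2-5-2-6 7-3 6-8 3-21-2-8 1-6-1-6-2-2-7-3-2-2 12-7 1-7 8-14 2-8-3-6-16-9-9-11-6-20 1-10 4 1 6 5 12 23 8 5 24 11 5 5 4 7 1 13-1 21-8 5-20 2-3 2-4 11 3 9-4 12 7 32-1 21 13 6 11 0 5 6 6 2 7 1 9-3 20 0 6-6 0-5 1 0 12 11 5 1 1-2 0-17 4-28-2-10-10-29-10-60-4-2-13 1-15-6-9-7-11-20 18 7 13 1 14-3 15-7 5 5 23 13 1 3 0 5-9 16-3 8 1 10 7 4-4 3-1 3 0 35 10 67 5 11 7 3"/><path d="M337 293l5 0 1-3-2-2-4 2-3 2z"/><path d="M463 290l-3 2-4 9-8 0-17-12-6-2-3-7-5-4-8 4-7-1-33 2-12 6-4 7-7 1-2 5 5 11-1 7-21 7-3 4-1 6 8 18 5 21 6 16 6 7 21 16-6 2-17-6-32 23-7 4-6 0-4 2-4 3-2 6 2 16"/><path d="M148 17l1 3 9 7 4 6-23-13-2-3"/></g><g data-elev="800"><path d="M62 463l5-8 3-13 8-10 2-7-1-8-3-4-12 3-5 5-10-3-7 4-5-3-1-3 6-11 0-6 4-14 8-11 12-4 5 4 7 13 3-1 2-4 0-10 4-5 4-13-3-6-8-5-1-7-5-10 6-2 10 2 9-2 7 4 6-1 2-4 3-25 2-4-4-2-10 3-8-5-4-48 5-6 8-3 13-2 7 3 5-17 17-7 6 0 6 3 5 5 5 20 7 8 4 13 6 3 6-1 1 1 3 15 7 20 1 8-5 11-9 11-3 6-17 16-17 12-15 2-14-3-15-2-3 2 8 6 5 11 11 4 15 1 7-2 14 0 9 3 6-1 7-6 7-13 18-18 5-10 0-23-2-10-4-12-11-20-2-10 0-5 5-14-1-16 7-12-1-20-2-10-2-3-7-2-10 1 1 4 5 7 1 10-2 7-6 2-3-1-10-10-6-2-11 3-20 1-6-2-7-6-6 3-7-3-8 7 4 16-5 9-4 2-4-3-5-8-9-4 0-2 2-5-1-1-40 10-7 3-18-2"/><path d="M184 463l11-18-1-4-7-4-27-12-28-19-21-6-1 3 3 3 17 13 7 7 5 7 8 6-3 24"/><path d="M221 413l10 0 3-16 22-28 6-14-1-15-11-18-7-15-5-4-2 2 1 13 16 18 2 7 0 8-2 6-7 12-7 7-11 6-3 8-14 2-2 3 0 5 4 7 4 5z"/><path d="M196 154l4 0 1-2-1-7-3-3-14-1-6 7 4 4z"/><path d="M17 72l7 1 10-10 6-3 13 4 8-2 12 4 4-2 3-4-1-4-5-6-6-1-2-3 3-12-2-9 2-8"/><path d="M314 55l5 0 2-6-12-8-1 4 0 4z"/><path d="M354 36l4 0 3-2-3-2-7-1-1 3z"/></g>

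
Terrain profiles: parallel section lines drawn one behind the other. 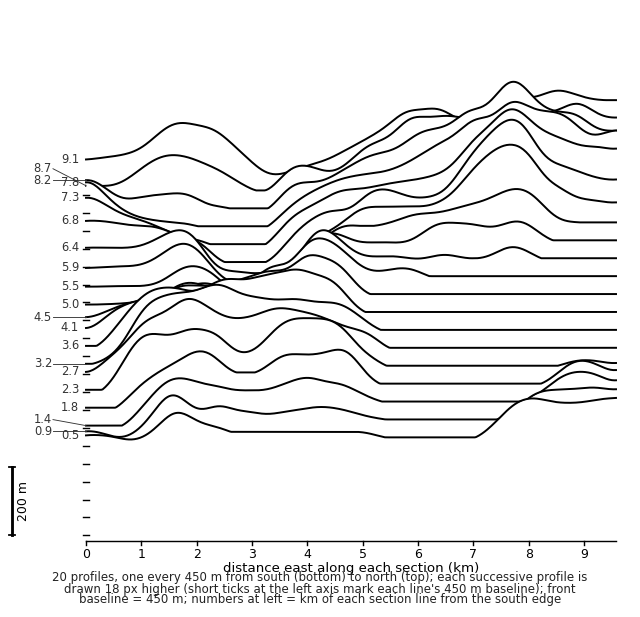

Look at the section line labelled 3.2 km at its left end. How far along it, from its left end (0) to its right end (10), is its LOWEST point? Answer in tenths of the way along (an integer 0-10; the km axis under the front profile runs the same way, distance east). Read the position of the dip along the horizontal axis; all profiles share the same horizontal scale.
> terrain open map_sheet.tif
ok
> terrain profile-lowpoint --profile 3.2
0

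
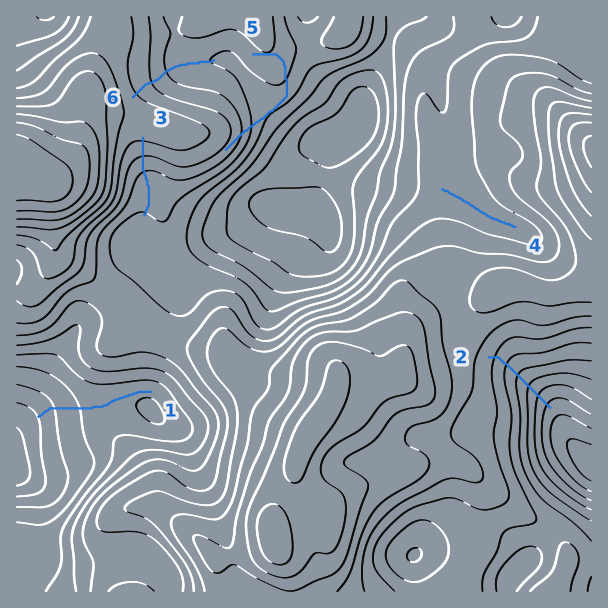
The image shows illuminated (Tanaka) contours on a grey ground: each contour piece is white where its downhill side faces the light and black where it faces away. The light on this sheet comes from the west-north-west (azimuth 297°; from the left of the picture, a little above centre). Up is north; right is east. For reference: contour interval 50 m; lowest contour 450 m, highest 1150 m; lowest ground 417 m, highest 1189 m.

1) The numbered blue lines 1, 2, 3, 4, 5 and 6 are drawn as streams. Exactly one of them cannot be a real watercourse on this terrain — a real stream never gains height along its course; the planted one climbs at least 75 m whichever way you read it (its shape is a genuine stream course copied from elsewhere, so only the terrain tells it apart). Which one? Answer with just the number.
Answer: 5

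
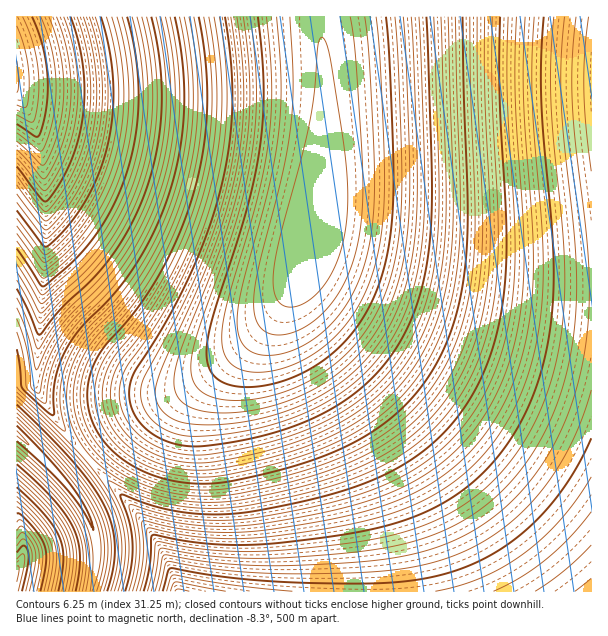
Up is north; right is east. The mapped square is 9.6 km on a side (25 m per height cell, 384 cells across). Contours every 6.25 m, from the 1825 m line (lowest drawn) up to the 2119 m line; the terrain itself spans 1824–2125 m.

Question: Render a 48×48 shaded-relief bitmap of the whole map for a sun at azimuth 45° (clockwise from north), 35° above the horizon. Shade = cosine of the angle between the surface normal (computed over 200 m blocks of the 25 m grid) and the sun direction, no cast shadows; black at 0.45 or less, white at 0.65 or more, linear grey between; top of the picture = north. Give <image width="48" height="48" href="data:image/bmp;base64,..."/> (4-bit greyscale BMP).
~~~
<image width="48" height="48" href="data:image/bmp;base64,Qk32BAAAAAAAAHYAAAAoAAAAMAAAADAAAAABAAQAAAAAAIAEAAATCwAAEwsAABAAAAAAAAAAAAAAABEREQAiIiIAMzMzAERERABVVVUAZmZmAHd3dwCIiIgAmZmZAKqqqgC7u7sAzMzMAN3d3QDu7u4A////AGZVVpzMzLhmZ3d3d3iIiIiIiJmZmZmZmVVVVZzd3LdmZ3d3d3iIiIiIiJmZmZmZmVVURIzd3ZZmZnd3d3iIiIiIiJmZmZmZmVRERI3t3HZmZnd3d3iIiIiIiZmZmZmZmUMzM43u2WZmZnd3d3iIiIiIiZmZmZmZmUMiJK7+t2ZmZ3d3d4iIiIiImZmZmZmZmTIiJt/8hmZmZ3d3d4iIiIiImZmZmZmZmSIiS//ZZmZmd3d3eIiIiIiJmZmZmZmZmSIjn/6WZmZnd3d3iIiIiIiJmZmZmZmZqiI47/pmZmZ3d3d4iIiIiIiZmZmZmZmqqiN+/7ZmZmd3d3iIiIiIiImZmZmZmaqqqjff+3ZmZnd3iIiIiIiIiJmZmZmZmqqqqp7/x2ZmZ3d4iIiIiIiIiZmZmZmaqqqqqv/+hmZnd3iIiIiIiIiImZmZmZmqqqqqqv/6Zmd3d4iIiIiIiIiJmZmZmZqqqqqqqv/Hd3d3iIiIiIiIiIiZmZmZmqqqqqqqqv2Xd3d4iIiIiIiIiImZmZmZqqqqqqqqqtuHd3iIiIiIiIiIiJmZmZmqqqqqqqqqqsuHiIiJmYiIiIiIiZmZmZqqqqqqqqqqqtuYiIiZmYiIiIiImZmZmaqqqqqqqqqqqtyYiJmZmYiIiIiImZmZmqqqqqqqqqqqqtyomZmZmYiIiIiJmZmZqqqqqqqqqqqqquypmZmZmIiIiIiJmZmaqqqqqru7u7u6qu2pmZmZmIiIiIiJmZmaqqqqu7u7u7u7qu25mZmZiIiIiIiJmZmqqqqru7u7u7u7u+25mZmYiIiIiIiJmZmqqqq7u7u7u7u7u+26mZmYiIiIiIiJmZmqqqu7u7u7u7u7u+7KmZmIiIiIiIiJmZmqqru7u7u7u7u7u+7KmZiIiIiIiIiImZmqqru7u7u7u7u7u+65mZiIiHd3eIiImZmqqru7u7u7u7u7u+25mYiIh3d3d4iImZmqq7u7u7u7u7u7u+25mIiId3d3d4iImZmqq7u7u7u7u7u7u+25iIiHd3d3d3iIiZmqq7u7u7u7u7u7u92piIh3d3d3d3eIiZmqq7u7vMzLu7u7u9yoiId3d3d3d3eIiZmqq7u7vMzMu7u7u9yoiId3d2Zmd3eIiZmqq7u7zMzMu7u7u9yYiHd3dmZmZ3d4iZmqq7u7zMzMu7u7u8uYh3d3ZmZmZnd4iZmqq7u7zMzMu7u7u8qId3d2ZmZmZnd4iJmqq7u7zMzMu7u7u7mId3dmZmZmZmd4iJmqq7u8zMzMu7u7u5iHd3ZmZmZmZmd3iJmqq7u8zMzMu7u7u4h3d2ZmZlVmZmd3iJmqq7u8zMzLu7u7u4h3d2ZmZVVWZmd3iJmqq7u8zMzLu7u7u3d3dmZmVVVVZmd3iJmqq7u7zMzLu7u7u3d3ZmZlVVVVZmd3iJmqq7u7zMy7u7u7u3d3ZmZVVVVVZmd3iJmqq7u7zMy7u7u7und2ZmVVVVVVZmd3iJmqu7u8zMy7u7u7qndmZmVVVVVVZmd4iJmqu7u7zMu7u7u7qg=="/>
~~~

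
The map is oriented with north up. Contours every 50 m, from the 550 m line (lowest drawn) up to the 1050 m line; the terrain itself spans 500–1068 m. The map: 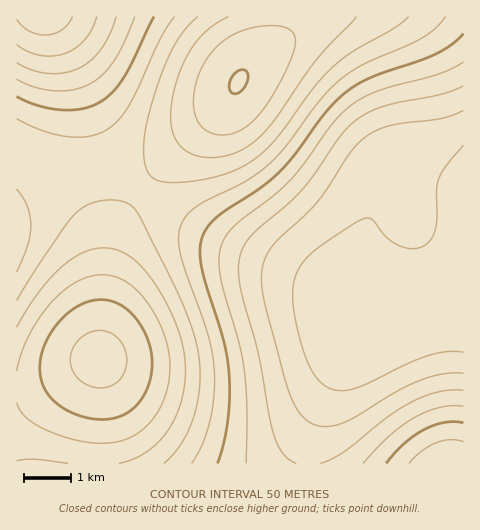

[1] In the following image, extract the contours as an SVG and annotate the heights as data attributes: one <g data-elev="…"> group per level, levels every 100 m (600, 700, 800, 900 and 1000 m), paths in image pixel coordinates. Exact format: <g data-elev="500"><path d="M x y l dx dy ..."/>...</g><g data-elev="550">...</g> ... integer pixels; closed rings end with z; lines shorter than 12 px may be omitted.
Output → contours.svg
<g data-elev="600"><path d="M463 373l-22 1-24 8-24 11-39 25-14 6-15 3-13-3-7-5-6-7-11-22-23-84-4-28 3-16 7-14 45-45 12-15 21-34 14-15 12-8 13-5 52-7 23-9"/><path d="M97 17l-5 12-7 11-10 8-11 6-11 2-13-1-13-4-10-6"/></g><g data-elev="700"><path d="M246 463l1-56-3-39-5-24-15-53-5-22 1-17 4-13 13-16 36-27 17-15 14-17 29-41 20-19 24-13 61-17 25-12"/><path d="M463 406l-11 0-12 1-26 11-24 17-27 28"/><path d="M135 17l-11 26-10 18-11 13-13 10-16 6-19 1-20-4-18-8"/></g><g data-elev="800"><path d="M192 463l10-18 7-21 5-25 0-24-1-20-5-19-28-84-1-17 4-14 6-8 9-7 47-25 24-16 17-19 36-49 21-20 22-14 58-25 14-11 8-10"/><path d="M463 442l-12-2-16 3-14 8-12 12"/><path d="M17 189l10 17 4 19-3 20-11 27"/><path d="M175 17l-15 23-31 65-10 14-11 10-18 7-22 1-26-6-25-13"/></g><g data-elev="900"><path d="M119 463l12-3 12-6 10-7 9-9 14-22 8-27 1-27-5-26-13-31-17-29-16-16-15-9-16-3-16 3-18 10-17 16-19 23-16 27"/><path d="M17 461l18-2 33 4"/><path d="M228 17l-19 12-15 16-13 23-8 27-2 24 3 18 4 7 6 6 16 7 15 0 15-2 14-6 14-11 18-19 42-61 38-41"/></g><g data-elev="1000"><path d="M95 419l21-1 9-4 8-6 7-7 6-10 4-10 2-12 0-12-2-11-5-13-6-11-8-9-8-7-10-4-9-2-10 0-11 4-10 5-10 9-9 10-7 12-5 11-2 13 0 11 3 9 4 8 6 8 18 12z"/><path d="M233 94l8-2 5-8 2-8-3-6-7 1-7 7-2 10 1 3z"/></g>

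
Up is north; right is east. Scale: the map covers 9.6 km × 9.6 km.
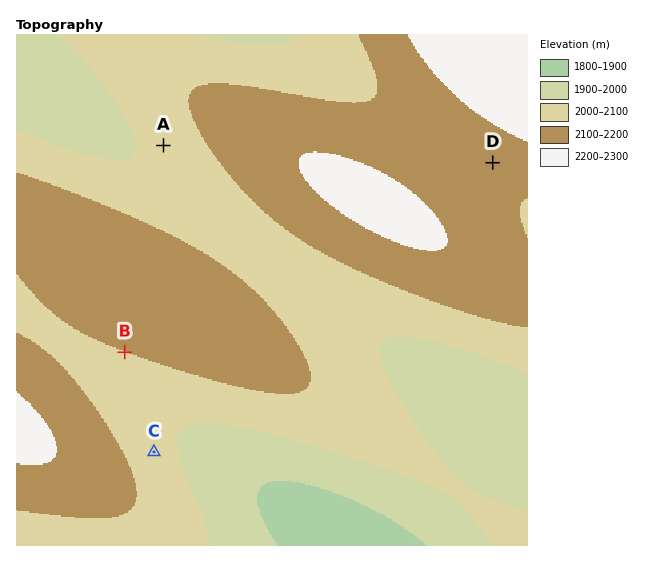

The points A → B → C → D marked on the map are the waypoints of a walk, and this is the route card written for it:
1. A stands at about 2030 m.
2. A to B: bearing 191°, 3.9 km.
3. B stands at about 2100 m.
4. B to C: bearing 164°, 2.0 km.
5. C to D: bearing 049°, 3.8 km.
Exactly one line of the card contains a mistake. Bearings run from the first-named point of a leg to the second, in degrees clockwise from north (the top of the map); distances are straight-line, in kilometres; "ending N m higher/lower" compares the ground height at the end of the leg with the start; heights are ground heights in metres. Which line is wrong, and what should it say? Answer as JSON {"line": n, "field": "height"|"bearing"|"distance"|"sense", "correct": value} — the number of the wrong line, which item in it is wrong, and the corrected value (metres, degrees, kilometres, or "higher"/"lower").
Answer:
{"line": 5, "field": "distance", "correct": 8.4}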